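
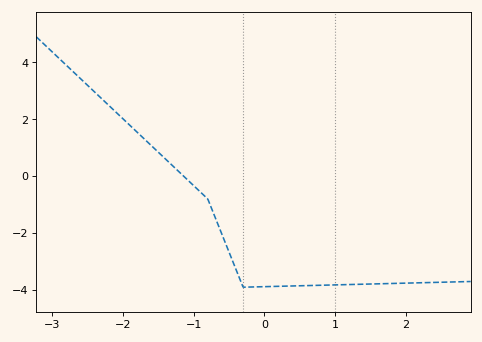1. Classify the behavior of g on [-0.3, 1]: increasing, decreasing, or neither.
increasing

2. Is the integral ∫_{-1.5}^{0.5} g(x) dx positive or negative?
negative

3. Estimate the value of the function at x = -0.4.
-3.28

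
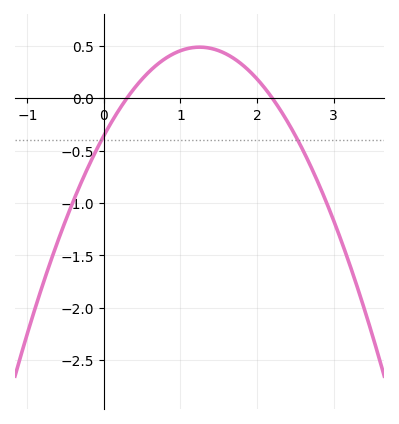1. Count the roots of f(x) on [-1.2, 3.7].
2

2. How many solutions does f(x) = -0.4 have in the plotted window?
2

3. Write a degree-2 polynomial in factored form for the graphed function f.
y = -0.54(x - 0.3)(x - 2.2)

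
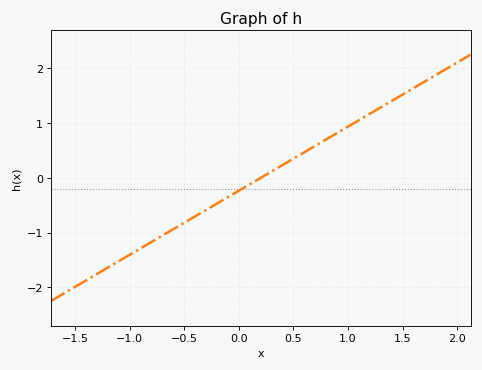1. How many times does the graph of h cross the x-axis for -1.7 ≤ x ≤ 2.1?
1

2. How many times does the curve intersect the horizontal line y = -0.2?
1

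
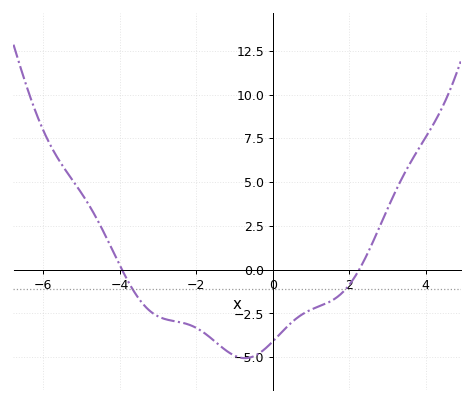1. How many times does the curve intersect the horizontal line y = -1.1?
2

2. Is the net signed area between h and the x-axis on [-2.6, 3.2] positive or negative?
negative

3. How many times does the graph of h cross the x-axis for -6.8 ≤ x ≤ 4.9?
2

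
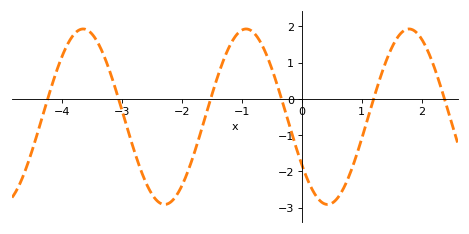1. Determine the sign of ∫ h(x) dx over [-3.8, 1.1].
negative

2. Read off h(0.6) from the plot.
-2.72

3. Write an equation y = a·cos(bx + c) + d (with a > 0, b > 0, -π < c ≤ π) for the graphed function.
y = 2.42cos(2.31x + 2.15) - 0.49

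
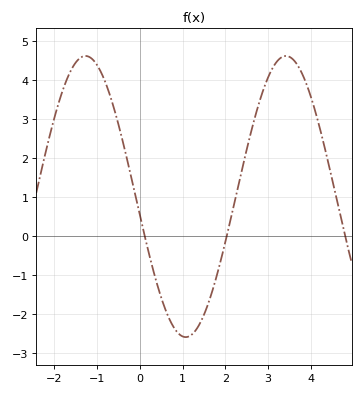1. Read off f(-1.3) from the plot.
4.61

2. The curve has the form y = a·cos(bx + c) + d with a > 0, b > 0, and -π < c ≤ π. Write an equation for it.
y = 3.6cos(1.34x + 1.7) + 1.01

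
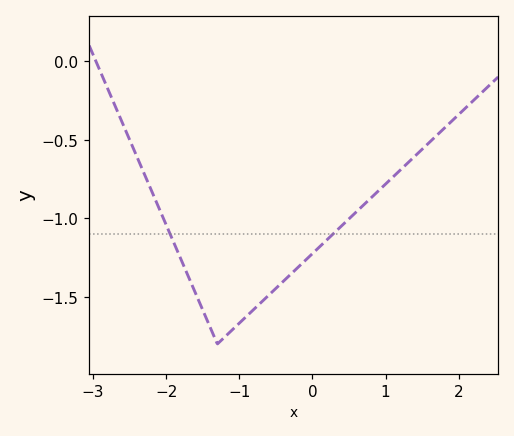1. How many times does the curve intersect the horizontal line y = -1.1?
2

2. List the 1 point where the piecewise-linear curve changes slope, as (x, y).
(-1.3, -1.8)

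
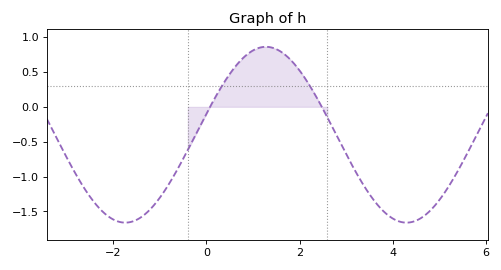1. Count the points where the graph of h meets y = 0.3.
2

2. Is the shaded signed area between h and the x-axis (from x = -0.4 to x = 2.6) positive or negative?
positive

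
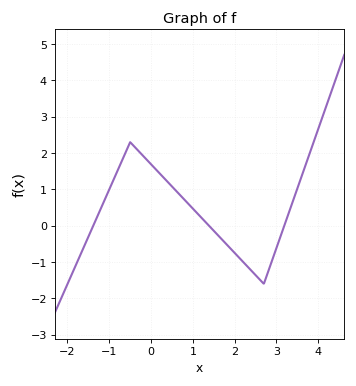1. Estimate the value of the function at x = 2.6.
-1.5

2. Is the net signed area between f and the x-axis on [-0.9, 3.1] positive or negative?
positive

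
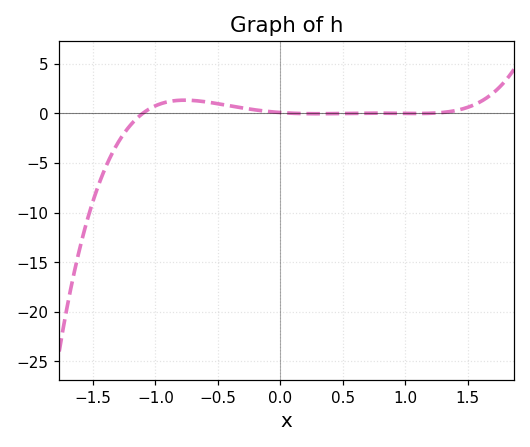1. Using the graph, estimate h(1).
-0.015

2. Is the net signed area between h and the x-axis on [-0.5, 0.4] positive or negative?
positive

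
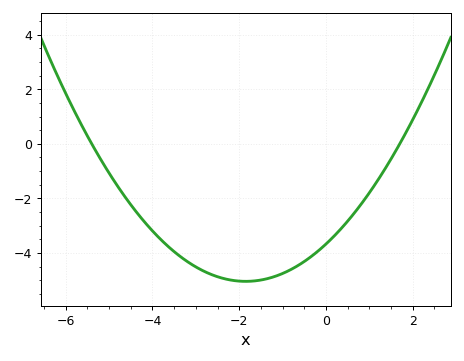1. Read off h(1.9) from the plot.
0.584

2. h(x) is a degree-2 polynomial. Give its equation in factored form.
y = 0.4(x + 5.4)(x - 1.7)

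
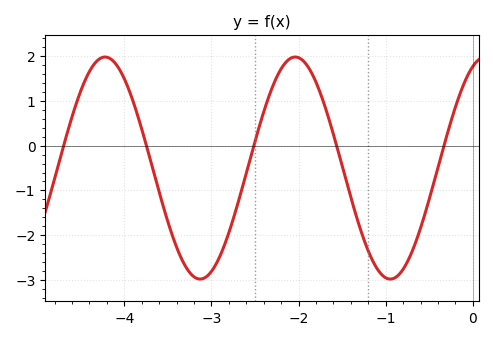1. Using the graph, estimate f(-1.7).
0.9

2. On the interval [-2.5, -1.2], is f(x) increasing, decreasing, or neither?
neither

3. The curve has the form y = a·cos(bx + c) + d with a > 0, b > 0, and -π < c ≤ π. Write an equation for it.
y = 2.48cos(2.9x - 0.41) - 0.5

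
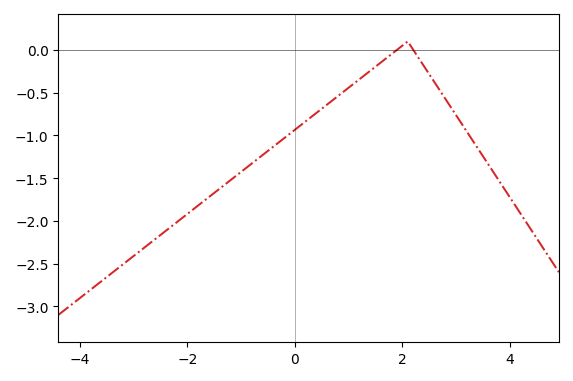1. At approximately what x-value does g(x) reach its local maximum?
2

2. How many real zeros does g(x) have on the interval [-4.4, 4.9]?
2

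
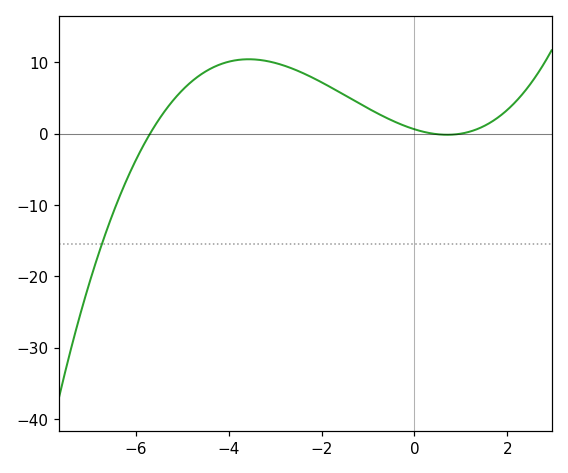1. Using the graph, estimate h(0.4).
0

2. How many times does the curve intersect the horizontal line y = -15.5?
1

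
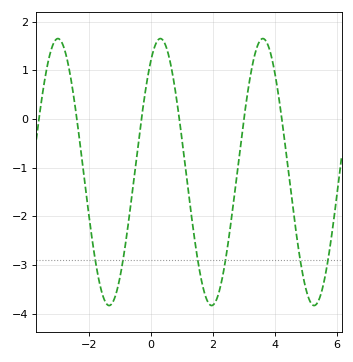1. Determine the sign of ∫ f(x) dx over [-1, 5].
negative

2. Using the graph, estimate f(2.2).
-3.56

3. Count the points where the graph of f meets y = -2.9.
6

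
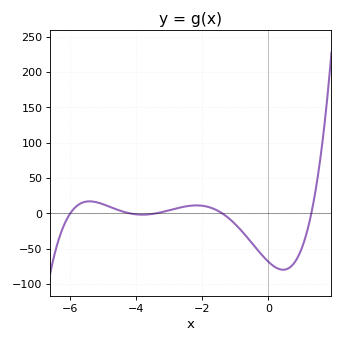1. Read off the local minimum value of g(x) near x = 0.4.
-80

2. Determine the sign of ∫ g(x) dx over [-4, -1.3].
positive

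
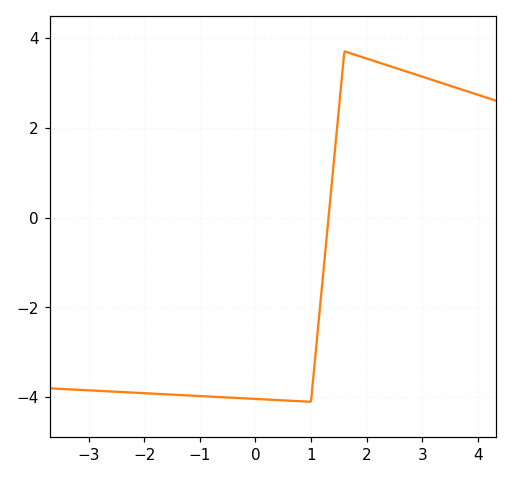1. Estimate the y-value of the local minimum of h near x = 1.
-4.1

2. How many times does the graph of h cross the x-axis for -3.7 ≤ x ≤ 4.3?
1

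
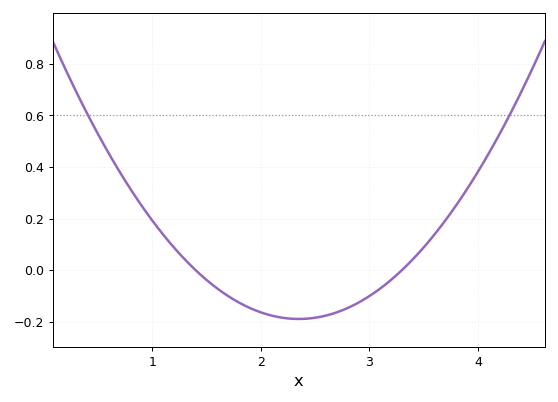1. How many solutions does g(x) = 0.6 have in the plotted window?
2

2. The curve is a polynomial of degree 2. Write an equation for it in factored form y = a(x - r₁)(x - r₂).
y = 0.21(x - 1.4)(x - 3.3)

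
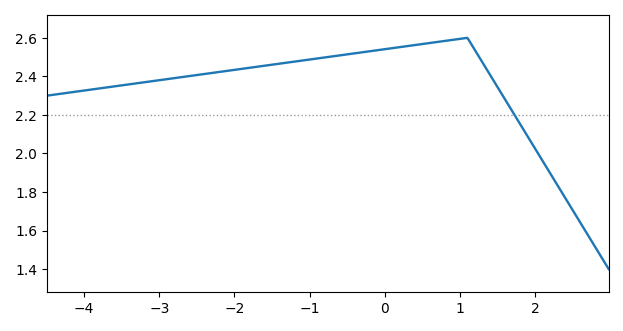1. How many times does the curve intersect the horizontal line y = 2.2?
1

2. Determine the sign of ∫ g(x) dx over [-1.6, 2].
positive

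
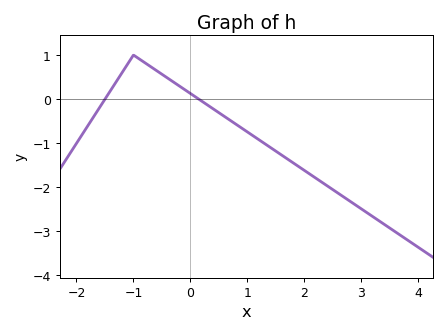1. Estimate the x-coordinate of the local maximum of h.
-1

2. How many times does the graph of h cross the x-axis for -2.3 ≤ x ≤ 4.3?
2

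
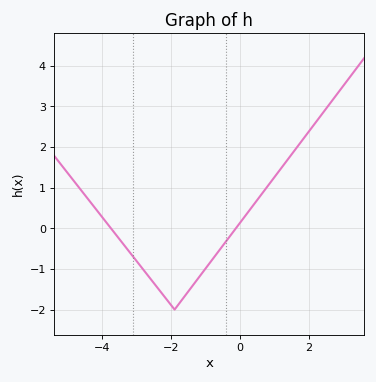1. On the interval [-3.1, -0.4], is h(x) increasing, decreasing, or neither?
neither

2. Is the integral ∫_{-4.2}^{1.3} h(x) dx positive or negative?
negative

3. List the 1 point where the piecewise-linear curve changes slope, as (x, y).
(-1.9, -2)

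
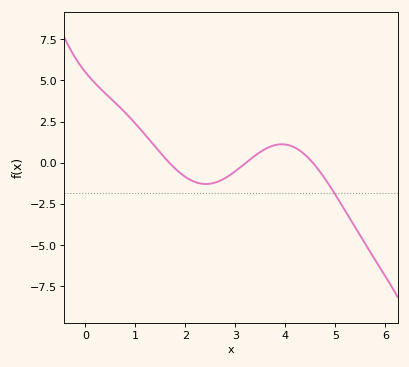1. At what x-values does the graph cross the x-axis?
1.7, 3.2, 4.6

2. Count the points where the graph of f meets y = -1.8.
1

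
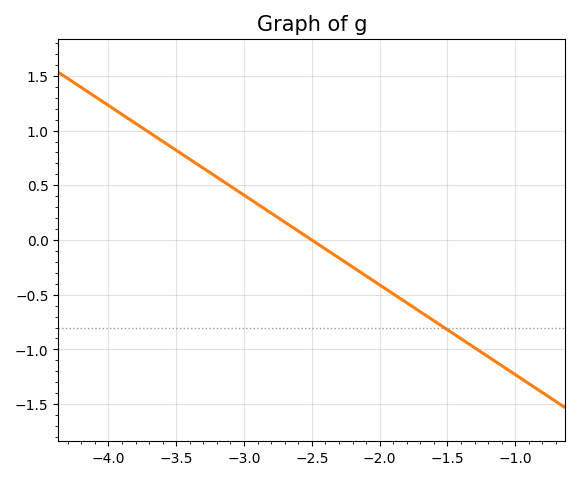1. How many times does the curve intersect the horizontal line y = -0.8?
1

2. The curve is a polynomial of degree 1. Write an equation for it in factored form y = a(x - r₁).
y = -0.82(x + 2.5)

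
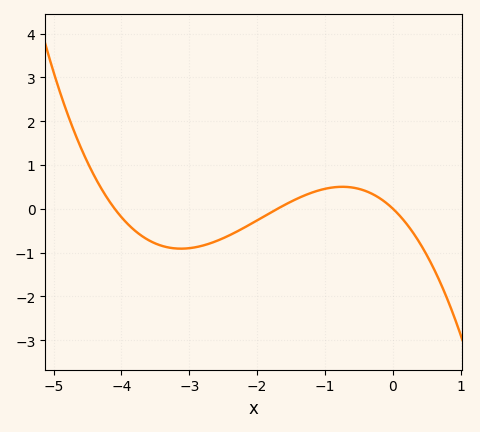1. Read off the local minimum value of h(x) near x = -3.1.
-0.912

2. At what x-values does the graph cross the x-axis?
-4.1, -1.7, 0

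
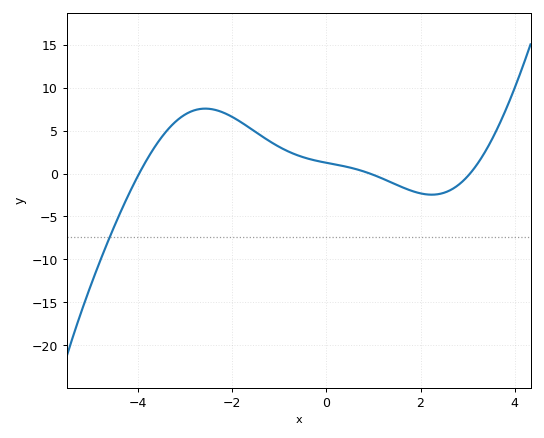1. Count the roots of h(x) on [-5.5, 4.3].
3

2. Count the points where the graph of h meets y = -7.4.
1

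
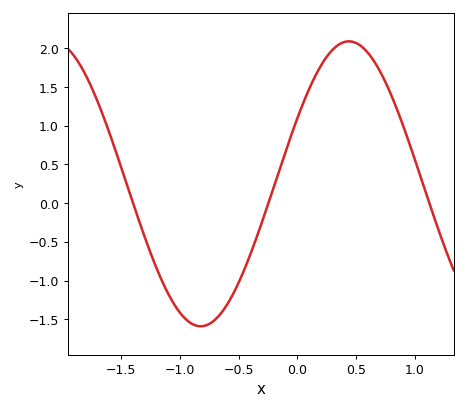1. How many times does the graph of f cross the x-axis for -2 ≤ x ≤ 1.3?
3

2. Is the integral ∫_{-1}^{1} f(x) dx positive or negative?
positive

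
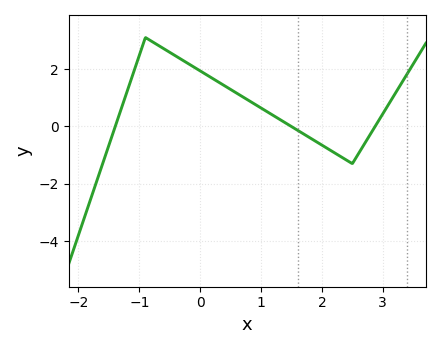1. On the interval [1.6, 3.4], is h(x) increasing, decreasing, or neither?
neither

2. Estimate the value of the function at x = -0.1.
2.06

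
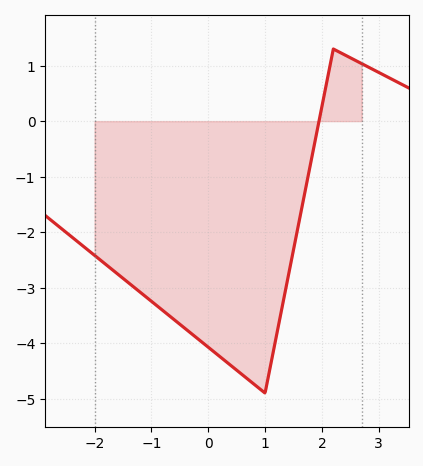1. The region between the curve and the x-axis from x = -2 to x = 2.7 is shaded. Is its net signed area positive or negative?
negative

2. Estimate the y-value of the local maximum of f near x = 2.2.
1.3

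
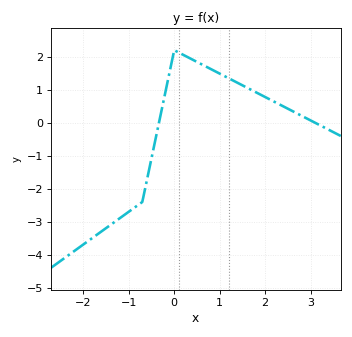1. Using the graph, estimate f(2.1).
0.71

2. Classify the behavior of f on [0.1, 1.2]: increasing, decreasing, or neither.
decreasing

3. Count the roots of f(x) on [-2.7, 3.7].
2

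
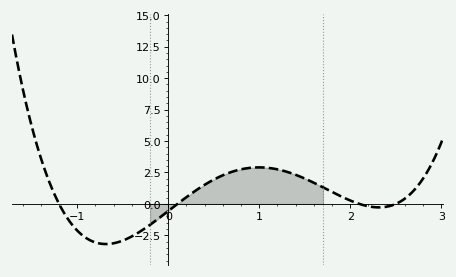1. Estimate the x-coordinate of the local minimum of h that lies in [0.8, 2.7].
2.3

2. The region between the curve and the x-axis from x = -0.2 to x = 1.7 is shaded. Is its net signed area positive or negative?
positive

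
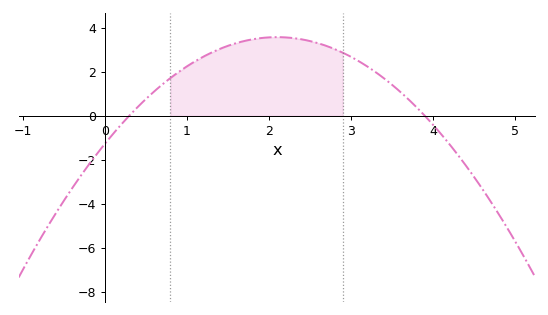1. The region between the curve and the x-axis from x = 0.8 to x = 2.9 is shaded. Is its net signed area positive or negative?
positive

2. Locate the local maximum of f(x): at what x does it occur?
2.1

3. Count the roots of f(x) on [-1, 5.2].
2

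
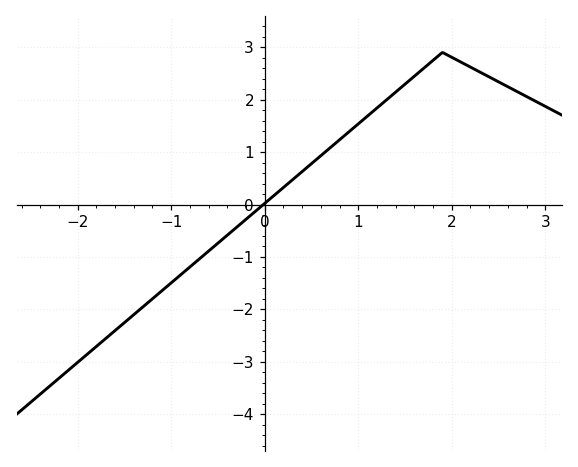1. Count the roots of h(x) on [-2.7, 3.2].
1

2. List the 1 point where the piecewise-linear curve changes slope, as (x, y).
(1.9, 2.9)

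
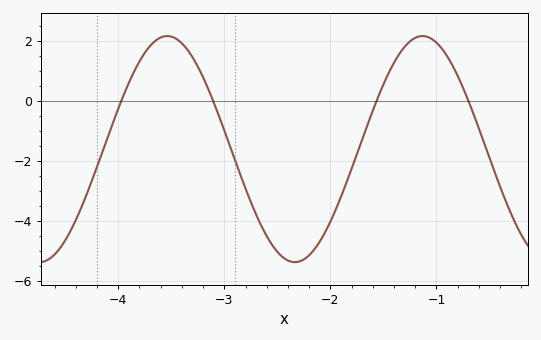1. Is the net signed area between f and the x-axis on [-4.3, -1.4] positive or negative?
negative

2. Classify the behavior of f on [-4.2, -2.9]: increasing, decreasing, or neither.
neither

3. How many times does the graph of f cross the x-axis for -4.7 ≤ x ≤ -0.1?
4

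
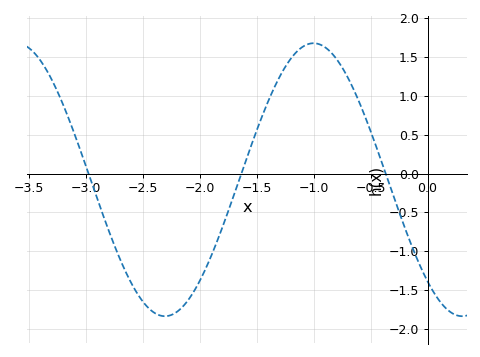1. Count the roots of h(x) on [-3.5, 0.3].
3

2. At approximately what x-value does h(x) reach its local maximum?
-1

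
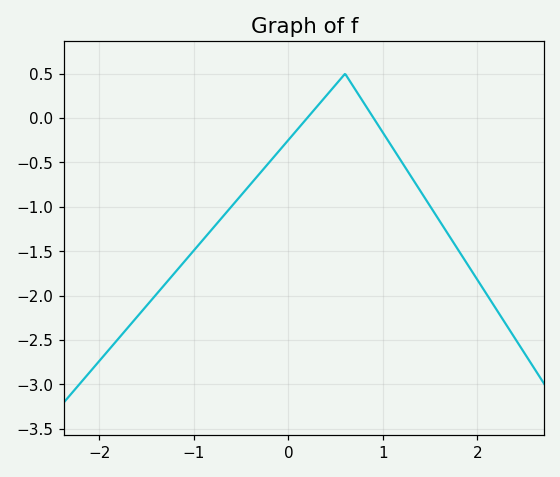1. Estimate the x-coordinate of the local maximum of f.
0.6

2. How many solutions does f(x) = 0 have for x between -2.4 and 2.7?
2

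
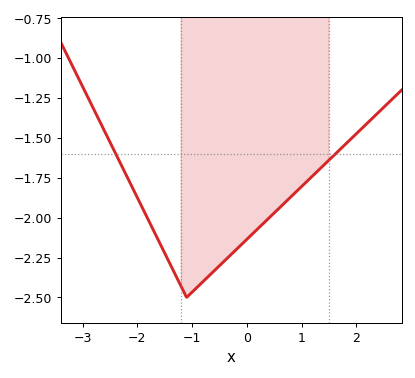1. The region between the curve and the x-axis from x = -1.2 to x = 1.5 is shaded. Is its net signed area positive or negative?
negative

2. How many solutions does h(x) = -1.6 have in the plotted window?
2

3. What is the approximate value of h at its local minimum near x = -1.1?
-2.5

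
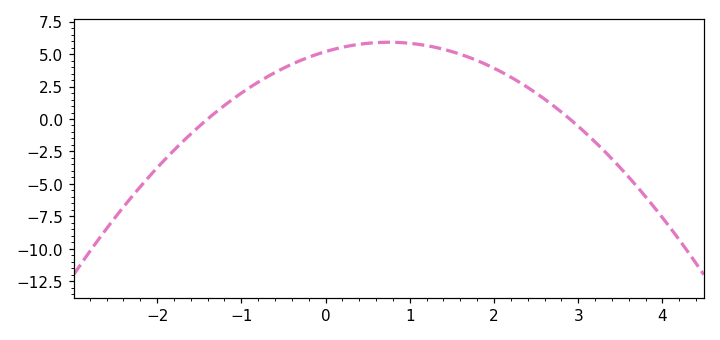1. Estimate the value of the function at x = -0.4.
4.22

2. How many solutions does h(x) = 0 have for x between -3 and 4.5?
2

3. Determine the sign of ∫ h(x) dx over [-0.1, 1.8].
positive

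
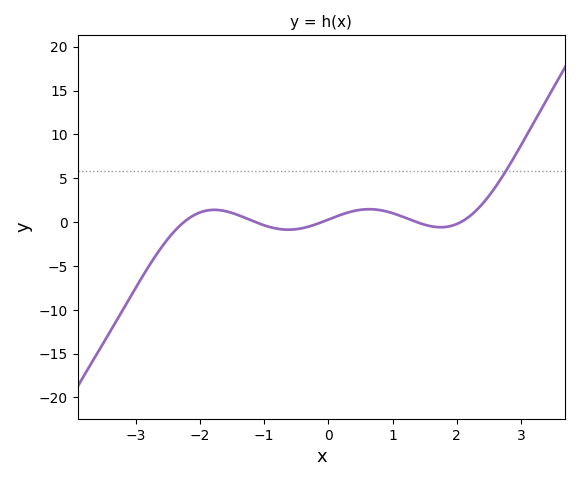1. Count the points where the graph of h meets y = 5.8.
1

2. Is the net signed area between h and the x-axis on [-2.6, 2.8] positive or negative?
positive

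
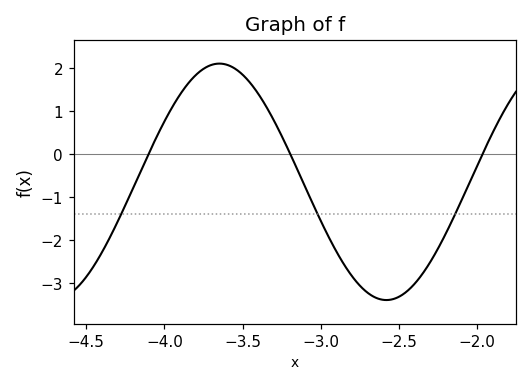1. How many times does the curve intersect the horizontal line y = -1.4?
3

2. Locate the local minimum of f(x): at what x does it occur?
-2.58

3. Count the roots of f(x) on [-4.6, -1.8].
3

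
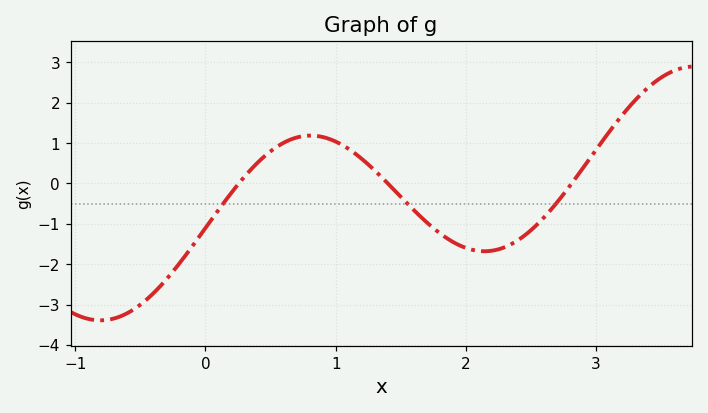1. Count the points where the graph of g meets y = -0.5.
3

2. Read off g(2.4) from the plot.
-1.4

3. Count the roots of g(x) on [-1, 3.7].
3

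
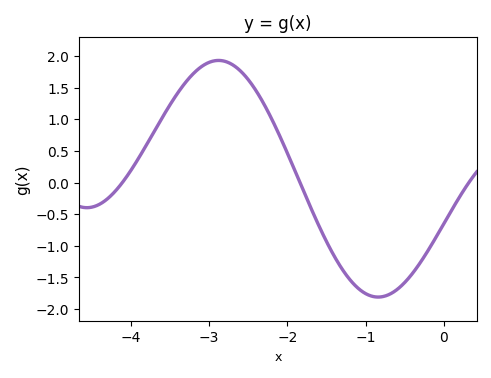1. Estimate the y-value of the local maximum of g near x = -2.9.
1.93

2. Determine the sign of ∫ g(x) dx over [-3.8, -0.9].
positive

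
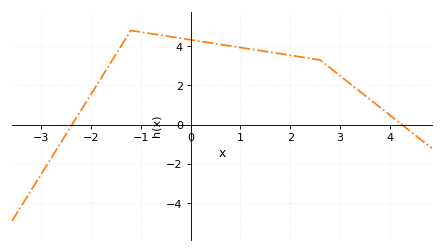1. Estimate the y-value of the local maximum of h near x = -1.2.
4.8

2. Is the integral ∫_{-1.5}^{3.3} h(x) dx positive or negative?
positive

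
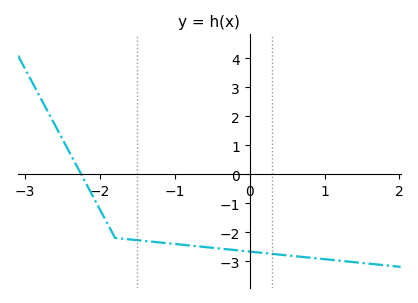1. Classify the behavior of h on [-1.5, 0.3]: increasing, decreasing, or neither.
decreasing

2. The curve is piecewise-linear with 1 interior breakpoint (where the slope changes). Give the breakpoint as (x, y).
(-1.8, -2.2)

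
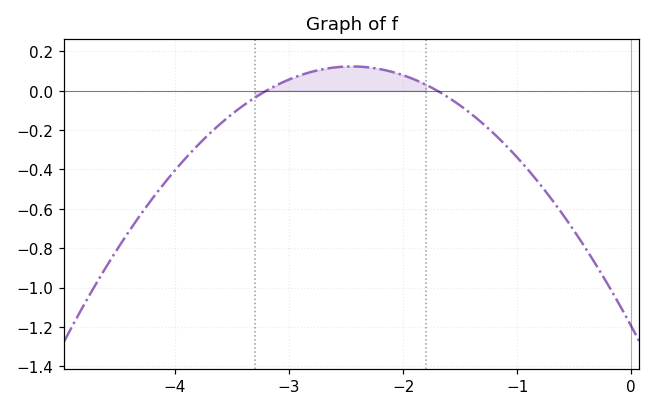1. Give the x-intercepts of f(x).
-3.2, -1.7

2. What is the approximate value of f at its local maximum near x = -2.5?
0.124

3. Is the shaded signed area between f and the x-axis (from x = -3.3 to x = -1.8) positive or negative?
positive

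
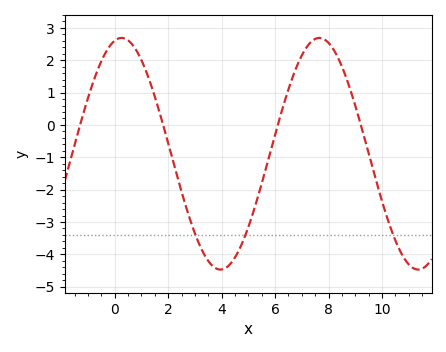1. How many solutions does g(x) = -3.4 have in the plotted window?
3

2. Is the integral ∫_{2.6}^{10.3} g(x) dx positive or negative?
negative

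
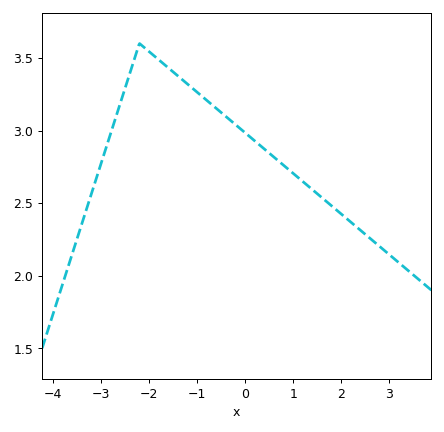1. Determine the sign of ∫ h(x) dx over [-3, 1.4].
positive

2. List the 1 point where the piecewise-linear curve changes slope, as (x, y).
(-2.2, 3.6)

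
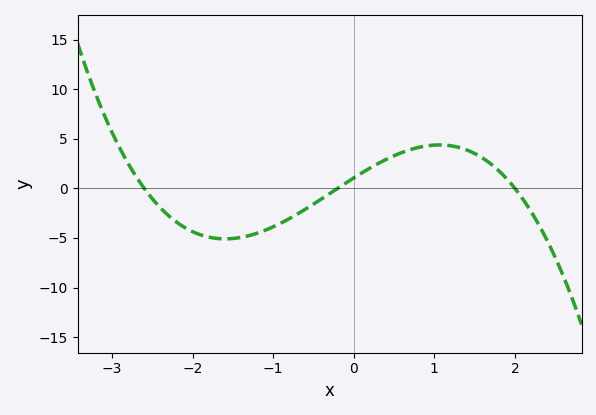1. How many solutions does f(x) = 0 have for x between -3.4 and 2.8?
3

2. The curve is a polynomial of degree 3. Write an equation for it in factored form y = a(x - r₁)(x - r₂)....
y = -1.01(x + 2.6)(x + 0.2)(x - 2)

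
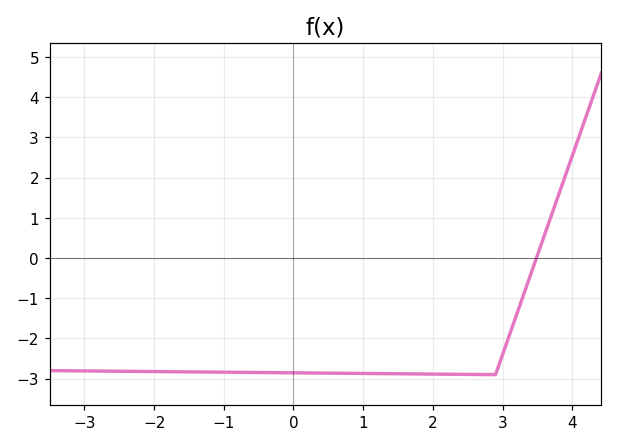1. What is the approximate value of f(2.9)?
-2.9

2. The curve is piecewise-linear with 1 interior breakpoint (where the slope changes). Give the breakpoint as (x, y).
(2.9, -2.9)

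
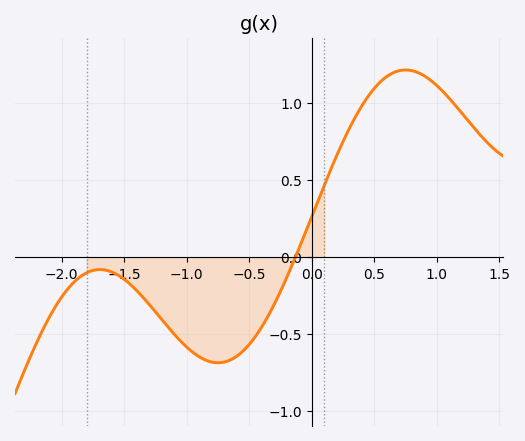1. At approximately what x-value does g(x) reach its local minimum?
-0.749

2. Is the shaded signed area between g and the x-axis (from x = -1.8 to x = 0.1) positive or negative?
negative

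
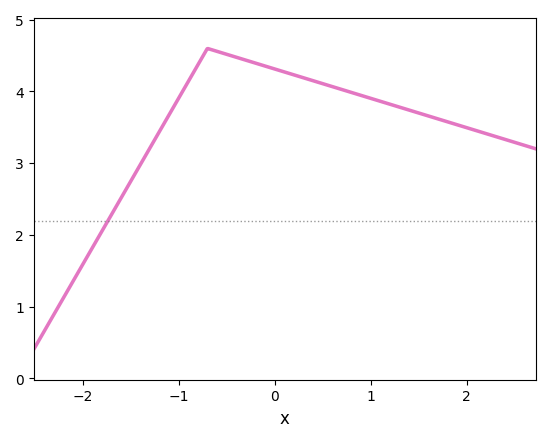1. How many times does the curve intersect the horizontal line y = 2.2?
1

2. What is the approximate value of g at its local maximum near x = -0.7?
4.6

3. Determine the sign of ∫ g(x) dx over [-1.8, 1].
positive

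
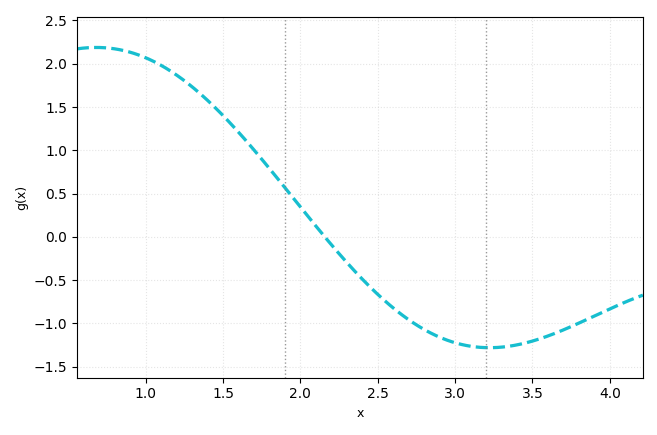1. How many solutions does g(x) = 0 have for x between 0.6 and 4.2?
1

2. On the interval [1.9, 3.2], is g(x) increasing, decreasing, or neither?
decreasing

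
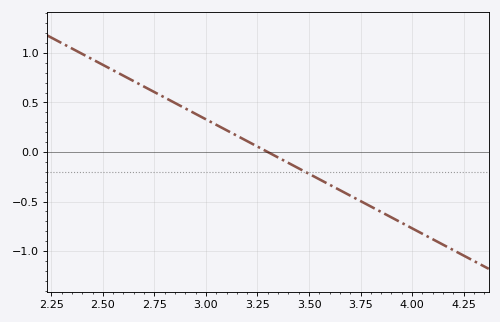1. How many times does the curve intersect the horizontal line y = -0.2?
1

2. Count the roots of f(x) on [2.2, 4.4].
1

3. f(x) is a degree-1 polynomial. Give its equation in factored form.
y = -1.1(x - 3.3)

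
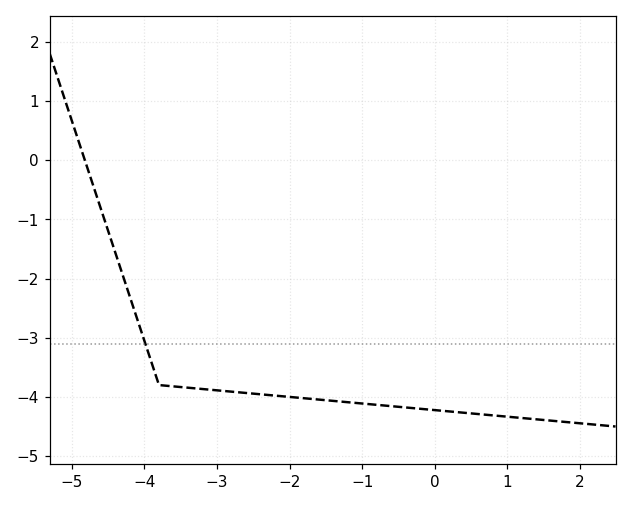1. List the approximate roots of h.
-4.8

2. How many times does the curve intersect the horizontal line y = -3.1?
1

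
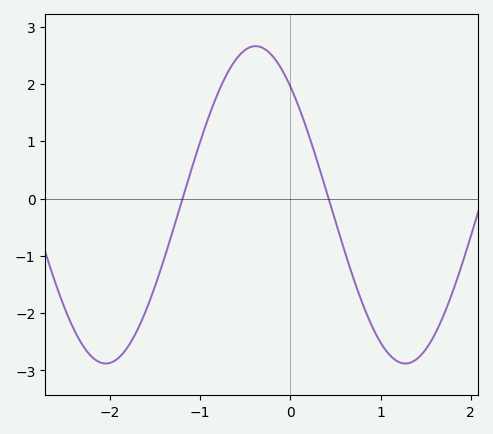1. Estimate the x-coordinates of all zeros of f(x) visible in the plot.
-1.2, 0.424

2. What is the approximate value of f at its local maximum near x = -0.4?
2.66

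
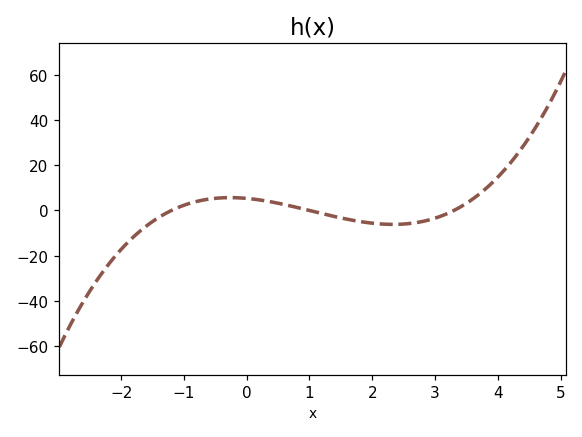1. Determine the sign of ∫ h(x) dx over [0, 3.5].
negative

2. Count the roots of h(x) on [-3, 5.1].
3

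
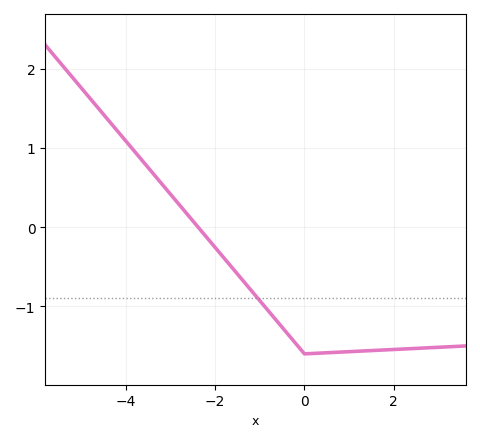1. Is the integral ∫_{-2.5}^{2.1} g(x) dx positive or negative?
negative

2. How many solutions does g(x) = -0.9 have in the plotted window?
1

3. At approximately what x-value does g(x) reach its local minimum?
0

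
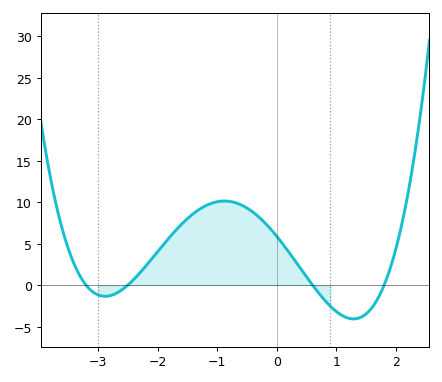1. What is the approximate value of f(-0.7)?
9.95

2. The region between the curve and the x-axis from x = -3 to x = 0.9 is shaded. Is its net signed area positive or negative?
positive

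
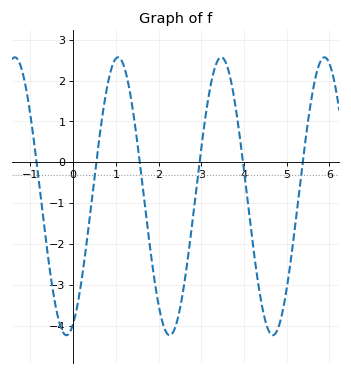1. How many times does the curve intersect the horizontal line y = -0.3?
6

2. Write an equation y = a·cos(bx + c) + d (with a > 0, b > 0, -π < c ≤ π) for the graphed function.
y = 3.4cos(2.6x - 2.73) - 0.83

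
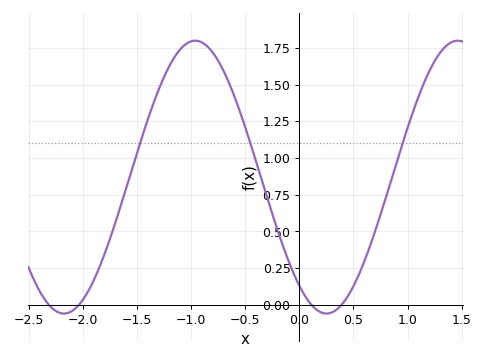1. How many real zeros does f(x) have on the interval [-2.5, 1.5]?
4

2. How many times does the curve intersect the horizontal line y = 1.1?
3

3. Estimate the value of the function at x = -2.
0.05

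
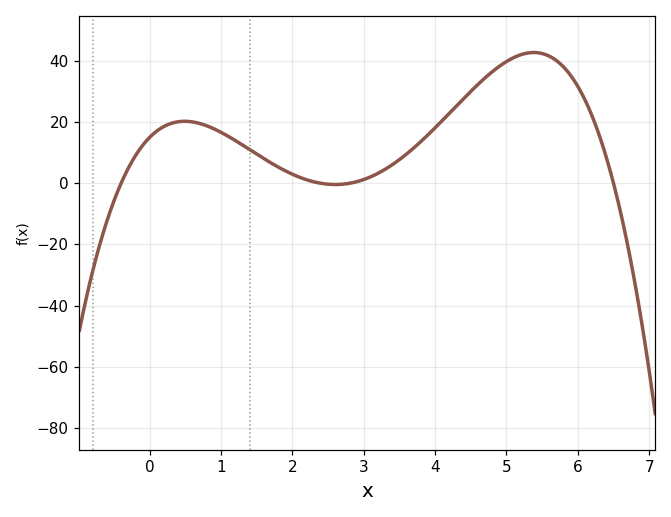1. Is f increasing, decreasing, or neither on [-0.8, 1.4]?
neither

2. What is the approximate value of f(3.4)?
6.08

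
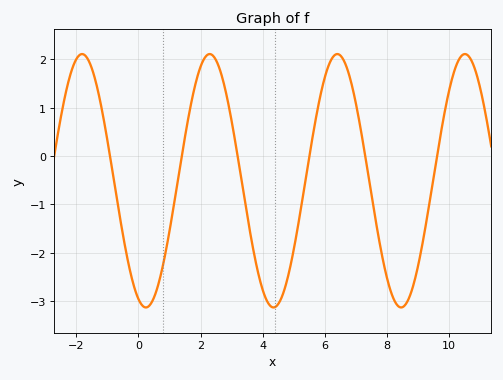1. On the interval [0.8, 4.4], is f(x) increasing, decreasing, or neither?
neither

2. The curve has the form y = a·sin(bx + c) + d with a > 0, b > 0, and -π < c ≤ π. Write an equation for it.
y = 2.62sin(1.53x - 1.94) - 0.51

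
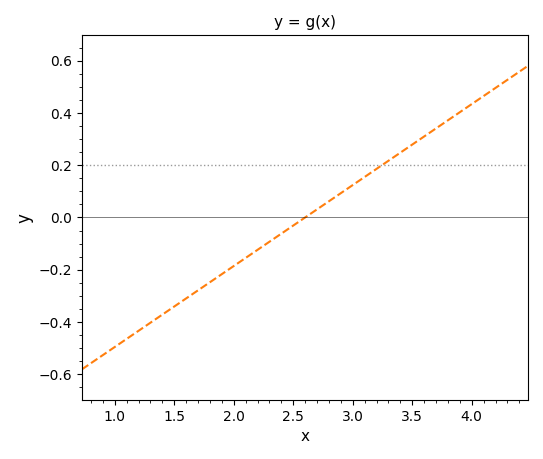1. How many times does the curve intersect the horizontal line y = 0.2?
1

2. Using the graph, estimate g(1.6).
-0.32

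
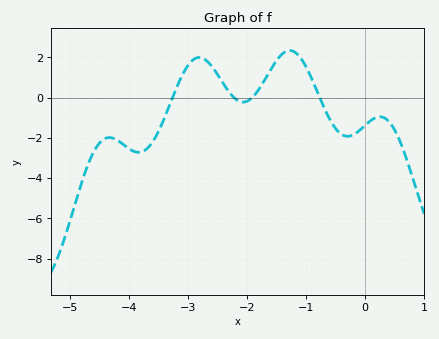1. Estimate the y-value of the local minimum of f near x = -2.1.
-0.2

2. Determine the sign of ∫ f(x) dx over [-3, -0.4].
positive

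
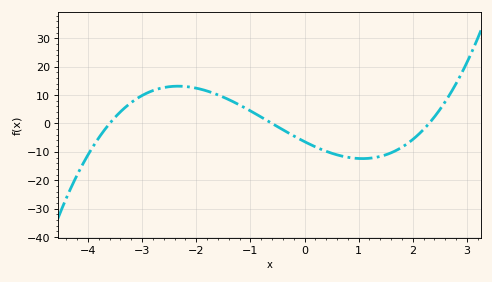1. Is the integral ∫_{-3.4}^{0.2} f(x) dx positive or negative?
positive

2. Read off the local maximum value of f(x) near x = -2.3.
13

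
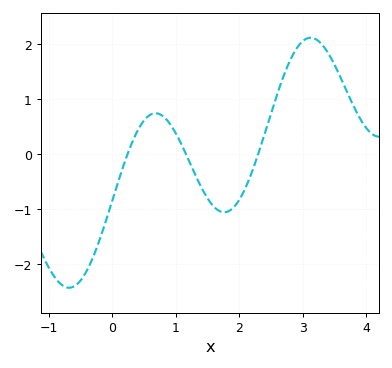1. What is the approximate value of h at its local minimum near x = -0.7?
-2.42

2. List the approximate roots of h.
0.24, 1.16, 2.3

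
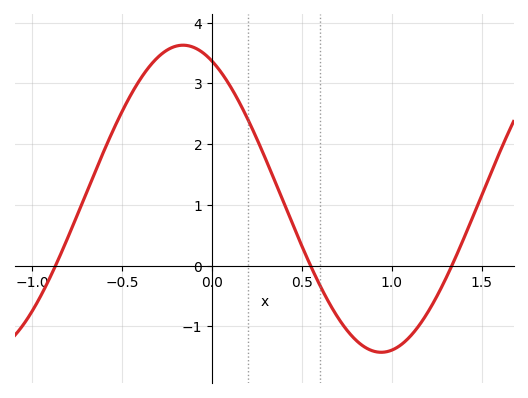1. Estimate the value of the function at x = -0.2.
3.6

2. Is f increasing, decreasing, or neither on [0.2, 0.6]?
decreasing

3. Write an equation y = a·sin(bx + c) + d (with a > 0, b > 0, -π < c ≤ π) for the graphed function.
y = 2.53sin(2.9x + 2) + 1.1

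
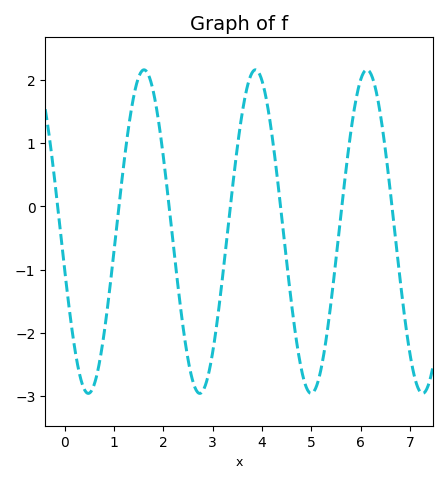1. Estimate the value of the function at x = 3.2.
-1.1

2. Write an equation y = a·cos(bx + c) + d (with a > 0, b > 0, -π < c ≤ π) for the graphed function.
y = 2.56cos(2.8x + 1.8) - 0.4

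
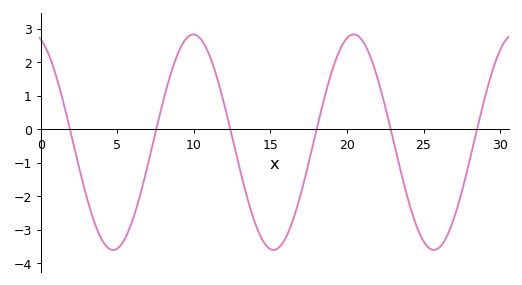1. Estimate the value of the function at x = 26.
-3.5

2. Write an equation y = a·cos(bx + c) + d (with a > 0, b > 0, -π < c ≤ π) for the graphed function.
y = 3.22cos(0.6x + 0.3) - 0.39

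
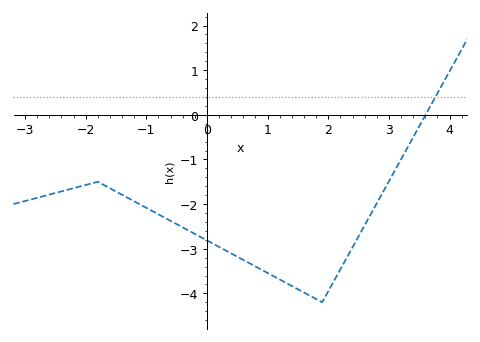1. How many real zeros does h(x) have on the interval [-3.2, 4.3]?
1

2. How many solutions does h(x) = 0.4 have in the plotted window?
1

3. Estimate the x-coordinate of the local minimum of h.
1.9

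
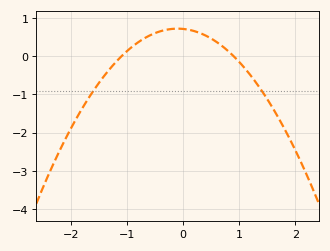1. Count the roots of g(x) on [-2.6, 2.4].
2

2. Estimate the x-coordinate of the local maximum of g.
-0.1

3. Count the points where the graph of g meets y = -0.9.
2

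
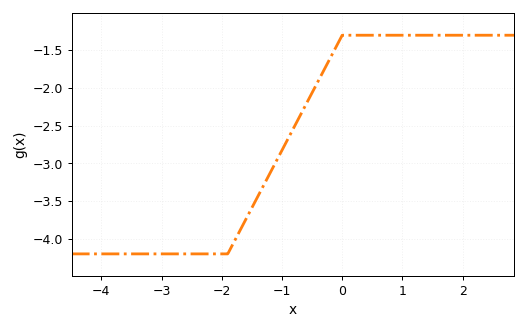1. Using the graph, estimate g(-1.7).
-3.89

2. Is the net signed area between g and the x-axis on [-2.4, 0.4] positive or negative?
negative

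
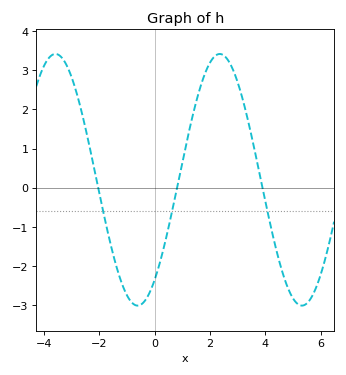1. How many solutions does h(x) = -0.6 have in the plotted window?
3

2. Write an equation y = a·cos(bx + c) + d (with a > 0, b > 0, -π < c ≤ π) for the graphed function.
y = 3.22cos(1.1x - 2.5) + 0.2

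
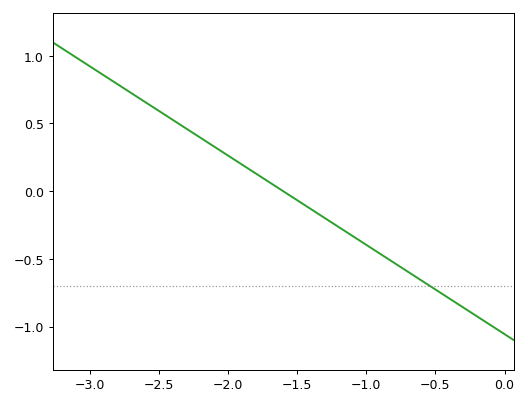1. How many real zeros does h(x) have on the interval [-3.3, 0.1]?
1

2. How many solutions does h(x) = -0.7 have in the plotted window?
1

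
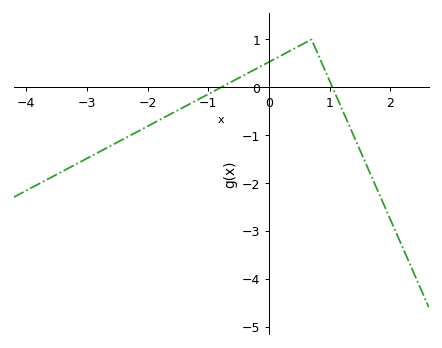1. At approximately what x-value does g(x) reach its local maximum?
0.697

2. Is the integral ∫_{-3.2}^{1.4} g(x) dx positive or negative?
negative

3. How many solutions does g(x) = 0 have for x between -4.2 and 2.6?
2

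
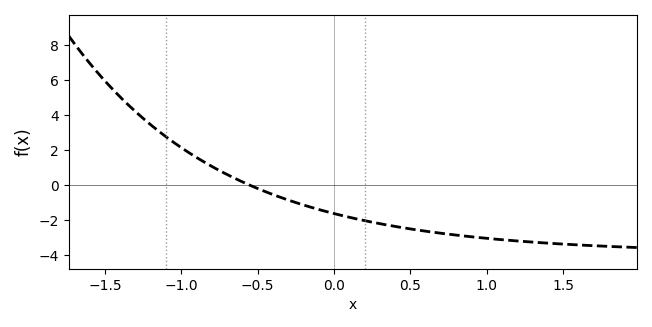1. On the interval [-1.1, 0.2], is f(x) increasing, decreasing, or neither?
decreasing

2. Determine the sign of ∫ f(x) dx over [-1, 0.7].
negative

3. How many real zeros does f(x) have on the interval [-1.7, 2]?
1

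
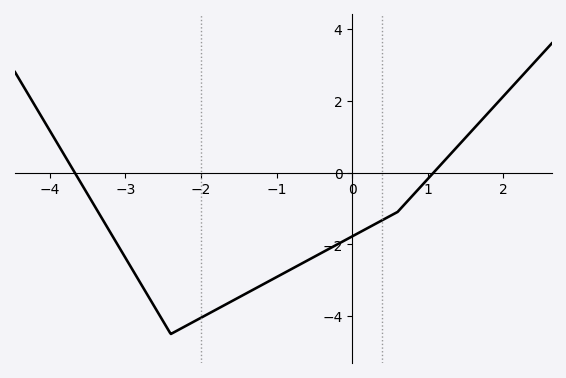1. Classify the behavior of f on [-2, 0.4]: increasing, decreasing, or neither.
increasing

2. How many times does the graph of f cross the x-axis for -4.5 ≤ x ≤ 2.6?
2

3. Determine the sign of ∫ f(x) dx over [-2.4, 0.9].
negative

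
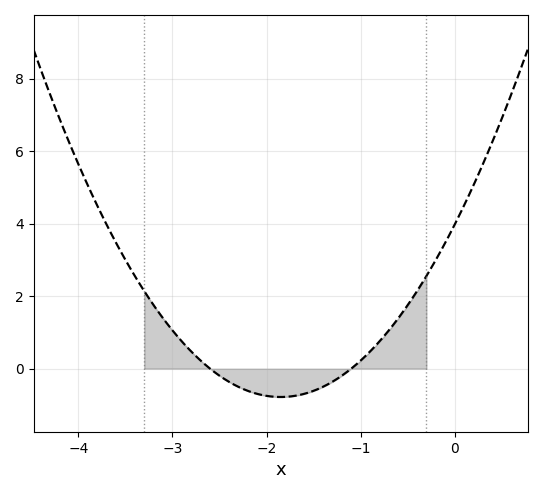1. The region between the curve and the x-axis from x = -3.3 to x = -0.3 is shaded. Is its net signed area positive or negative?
positive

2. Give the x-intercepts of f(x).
-2.6, -1.1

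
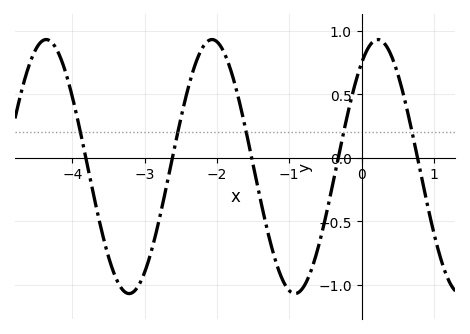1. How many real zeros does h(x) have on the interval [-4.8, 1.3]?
5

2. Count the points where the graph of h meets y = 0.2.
5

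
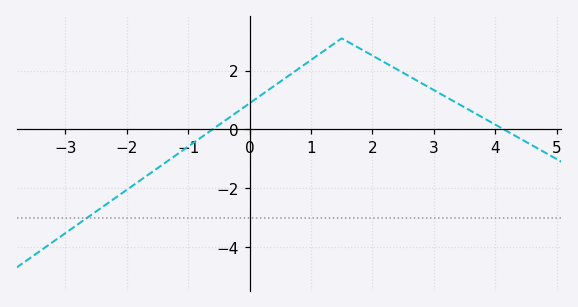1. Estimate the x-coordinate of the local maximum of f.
1.6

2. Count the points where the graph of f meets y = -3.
1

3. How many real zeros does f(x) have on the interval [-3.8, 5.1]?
2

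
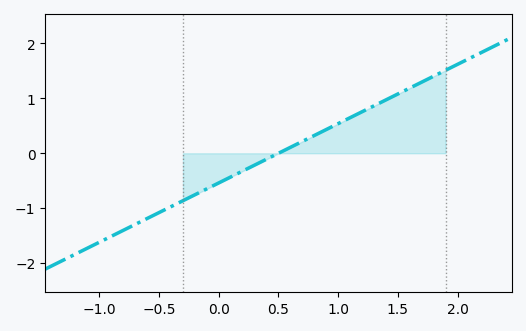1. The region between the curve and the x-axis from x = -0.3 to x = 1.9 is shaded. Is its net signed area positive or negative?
positive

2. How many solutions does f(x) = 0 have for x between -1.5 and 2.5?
1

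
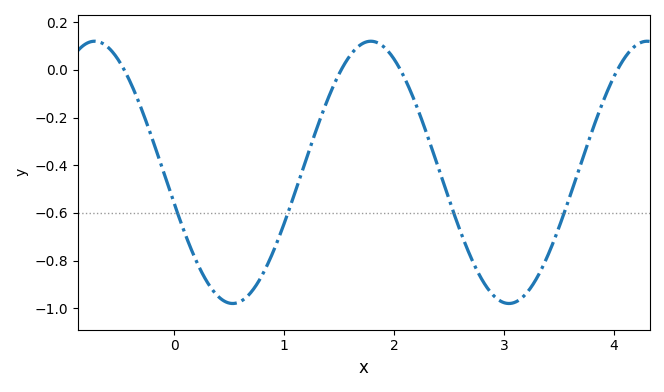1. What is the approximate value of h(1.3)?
-0.24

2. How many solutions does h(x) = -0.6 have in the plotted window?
4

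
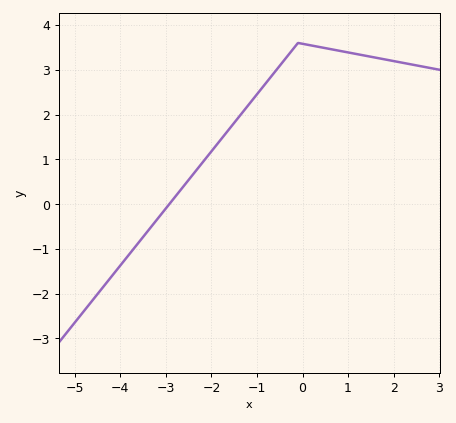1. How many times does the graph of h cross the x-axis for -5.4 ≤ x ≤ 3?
1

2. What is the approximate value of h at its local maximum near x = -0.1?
3.6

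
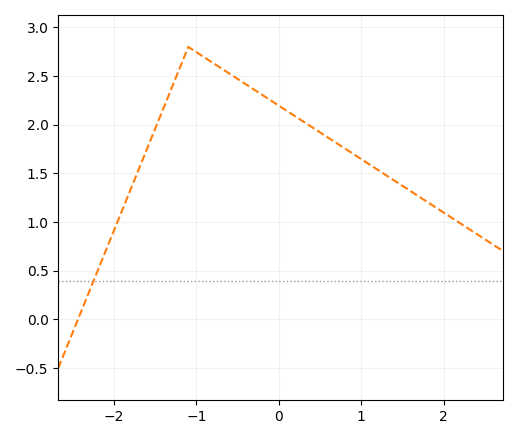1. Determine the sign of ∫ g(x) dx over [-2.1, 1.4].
positive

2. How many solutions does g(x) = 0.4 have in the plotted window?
1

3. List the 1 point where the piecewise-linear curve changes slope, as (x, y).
(-1.1, 2.8)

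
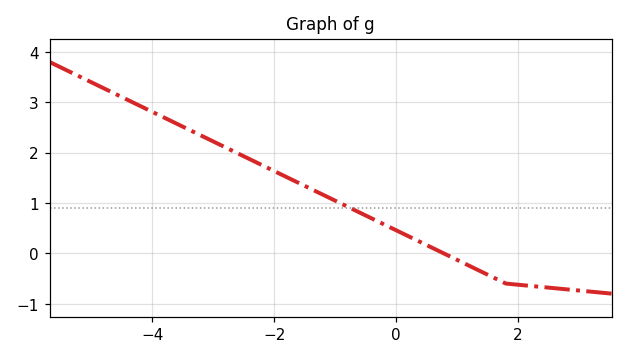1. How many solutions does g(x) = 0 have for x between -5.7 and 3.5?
1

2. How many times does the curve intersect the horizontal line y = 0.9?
1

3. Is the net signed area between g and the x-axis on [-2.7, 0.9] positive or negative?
positive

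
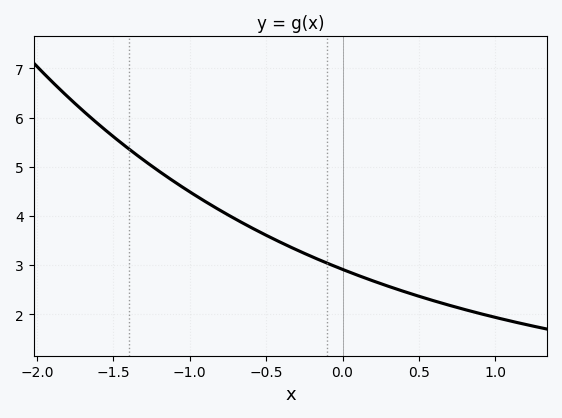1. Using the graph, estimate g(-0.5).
3.6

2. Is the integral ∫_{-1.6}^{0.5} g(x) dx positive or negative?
positive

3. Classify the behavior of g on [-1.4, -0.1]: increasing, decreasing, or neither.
decreasing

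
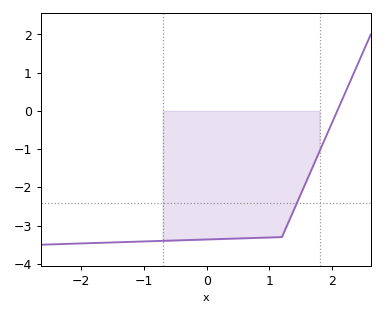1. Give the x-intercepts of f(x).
2.1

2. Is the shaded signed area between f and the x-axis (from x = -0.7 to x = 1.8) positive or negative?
negative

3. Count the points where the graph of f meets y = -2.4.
1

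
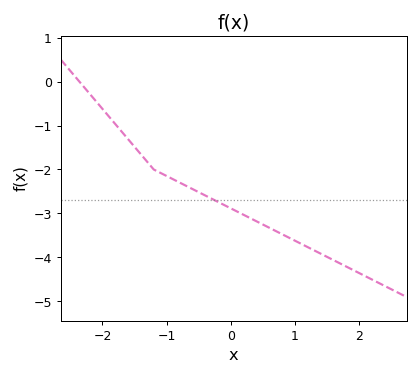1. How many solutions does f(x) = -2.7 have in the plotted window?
1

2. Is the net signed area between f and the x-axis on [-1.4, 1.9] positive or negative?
negative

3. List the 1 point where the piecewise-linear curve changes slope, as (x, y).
(-1.2, -2)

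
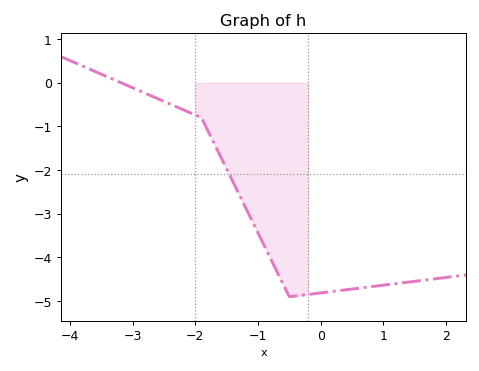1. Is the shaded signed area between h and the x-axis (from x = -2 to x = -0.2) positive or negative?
negative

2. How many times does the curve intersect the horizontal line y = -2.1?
1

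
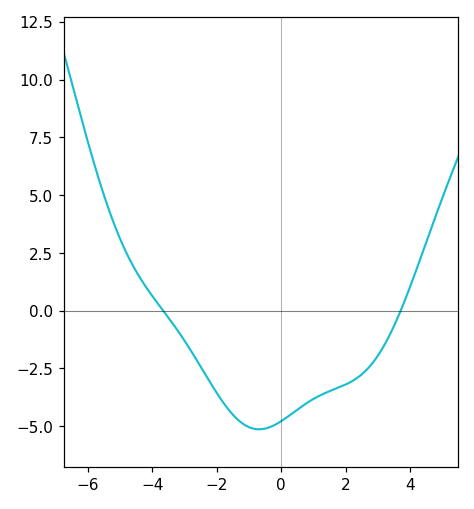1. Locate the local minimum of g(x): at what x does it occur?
-0.6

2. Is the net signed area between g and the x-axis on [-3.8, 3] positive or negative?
negative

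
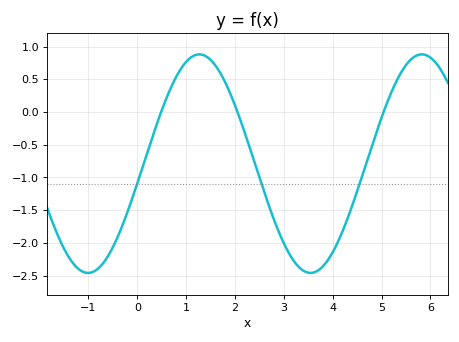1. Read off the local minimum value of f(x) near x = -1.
-2.46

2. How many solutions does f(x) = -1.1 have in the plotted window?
3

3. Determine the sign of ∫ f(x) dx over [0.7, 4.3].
negative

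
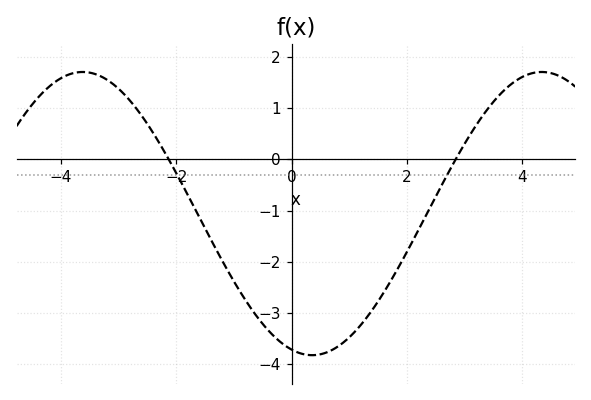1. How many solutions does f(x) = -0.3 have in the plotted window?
2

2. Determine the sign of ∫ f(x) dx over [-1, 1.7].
negative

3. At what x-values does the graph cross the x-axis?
-2.2, 2.8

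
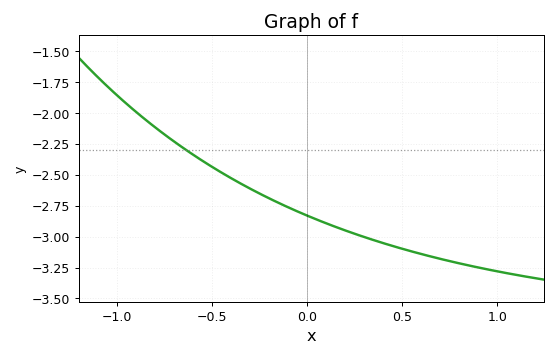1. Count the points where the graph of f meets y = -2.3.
1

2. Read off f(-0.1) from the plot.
-2.76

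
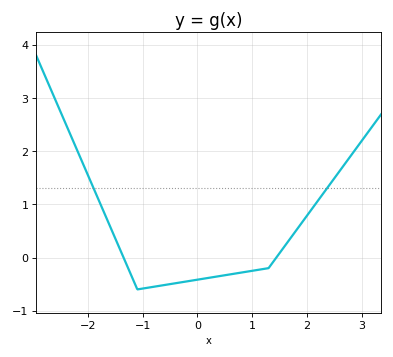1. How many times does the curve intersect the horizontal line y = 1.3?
2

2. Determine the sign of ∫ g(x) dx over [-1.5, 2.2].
negative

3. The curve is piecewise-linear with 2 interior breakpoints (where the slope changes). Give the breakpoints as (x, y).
(-1.1, -0.6); (1.3, -0.2)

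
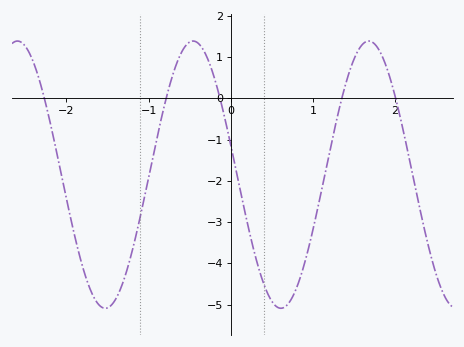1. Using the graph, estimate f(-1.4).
-4.9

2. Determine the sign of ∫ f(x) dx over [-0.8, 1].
negative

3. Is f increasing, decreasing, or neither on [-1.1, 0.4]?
neither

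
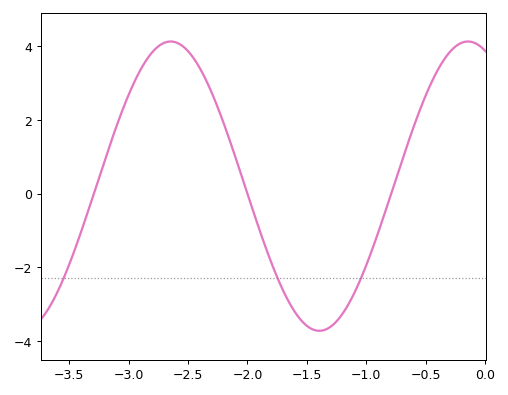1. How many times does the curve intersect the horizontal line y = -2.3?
3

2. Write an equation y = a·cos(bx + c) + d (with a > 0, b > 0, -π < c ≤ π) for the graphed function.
y = 3.93cos(2.51x + 0.36) + 0.2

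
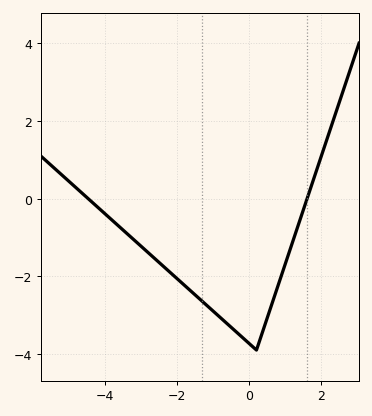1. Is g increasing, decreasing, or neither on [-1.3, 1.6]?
neither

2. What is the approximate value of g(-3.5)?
-0.8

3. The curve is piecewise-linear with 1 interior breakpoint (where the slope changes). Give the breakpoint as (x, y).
(0.2, -3.9)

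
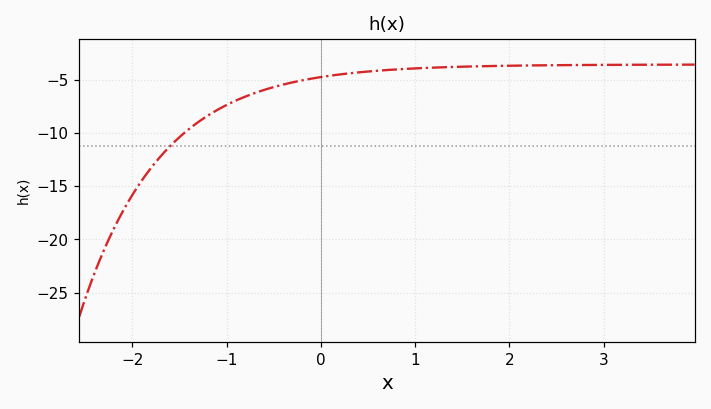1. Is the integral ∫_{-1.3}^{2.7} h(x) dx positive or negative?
negative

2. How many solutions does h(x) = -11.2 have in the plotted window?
1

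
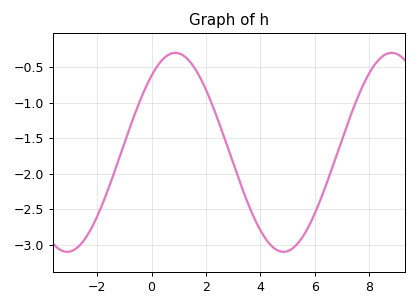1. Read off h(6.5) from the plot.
-2.05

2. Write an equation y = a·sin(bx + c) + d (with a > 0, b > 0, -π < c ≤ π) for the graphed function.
y = 1.4sin(0.79x + 0.88) - 1.7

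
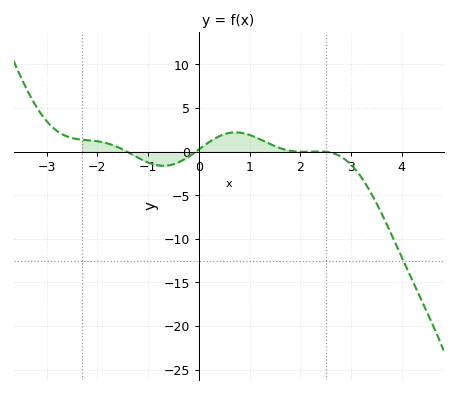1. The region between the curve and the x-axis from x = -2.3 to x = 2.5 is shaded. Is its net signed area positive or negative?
positive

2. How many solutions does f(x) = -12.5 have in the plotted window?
1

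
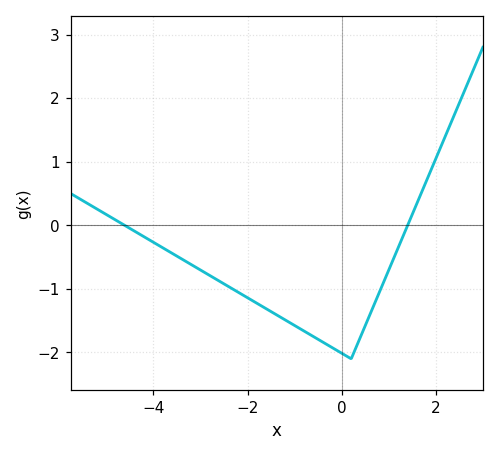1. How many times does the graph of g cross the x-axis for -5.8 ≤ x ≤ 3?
2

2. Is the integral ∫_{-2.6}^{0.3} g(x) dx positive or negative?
negative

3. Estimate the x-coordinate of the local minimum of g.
0.2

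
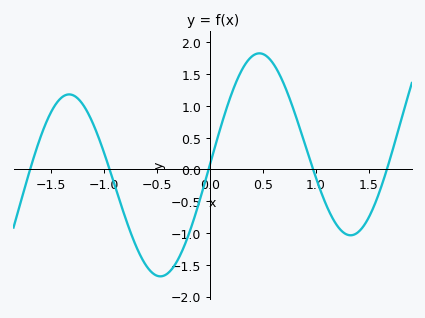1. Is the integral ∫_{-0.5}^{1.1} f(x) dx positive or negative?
positive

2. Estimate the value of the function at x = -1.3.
1.17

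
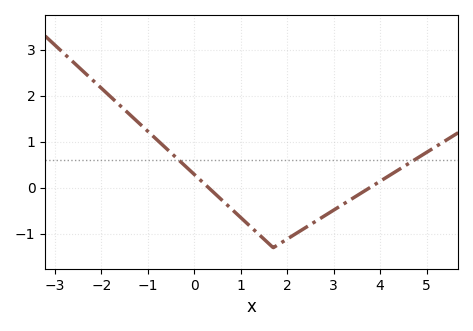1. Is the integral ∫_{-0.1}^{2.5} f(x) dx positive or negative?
negative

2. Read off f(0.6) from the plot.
-0.3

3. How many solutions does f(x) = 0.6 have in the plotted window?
2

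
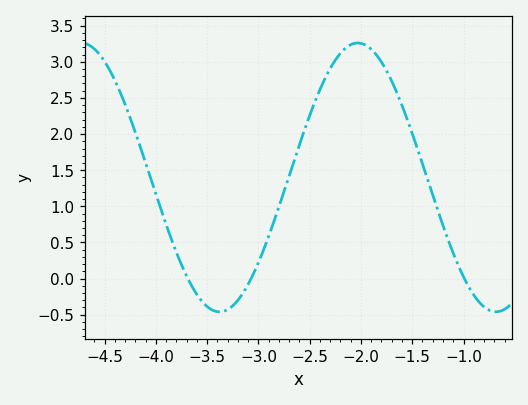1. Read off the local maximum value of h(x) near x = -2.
3.25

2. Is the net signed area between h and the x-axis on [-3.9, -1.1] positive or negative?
positive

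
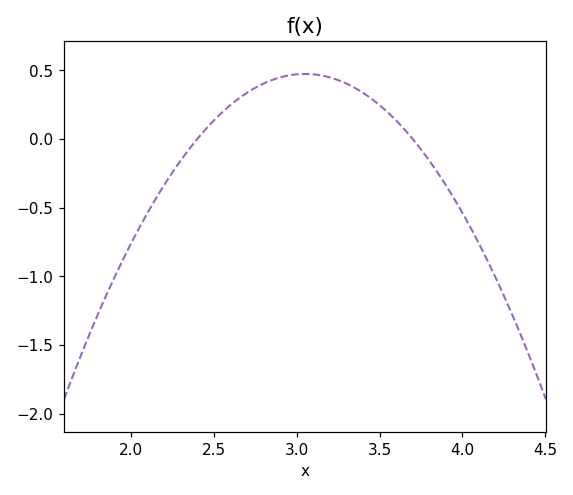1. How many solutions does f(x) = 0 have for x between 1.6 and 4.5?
2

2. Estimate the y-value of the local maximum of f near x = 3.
0.473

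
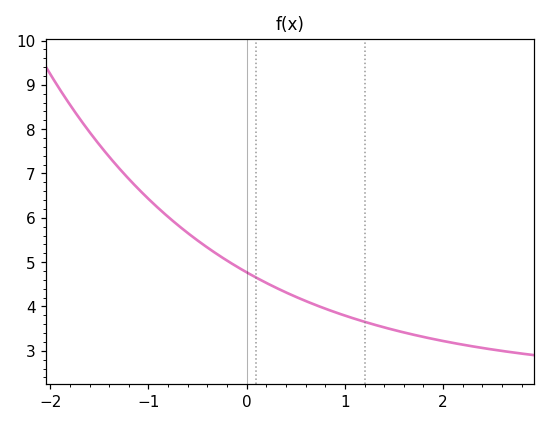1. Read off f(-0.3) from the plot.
5.18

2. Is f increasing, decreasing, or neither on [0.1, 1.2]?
decreasing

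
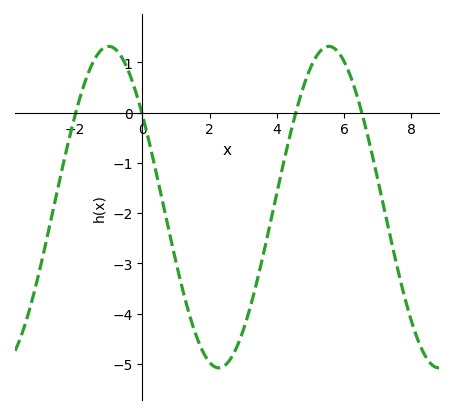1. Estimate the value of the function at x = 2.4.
-5.1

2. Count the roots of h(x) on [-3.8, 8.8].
4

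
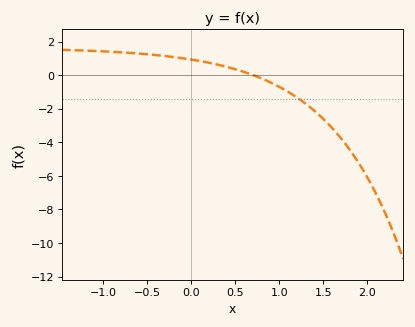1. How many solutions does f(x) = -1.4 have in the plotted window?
1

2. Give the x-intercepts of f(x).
0.7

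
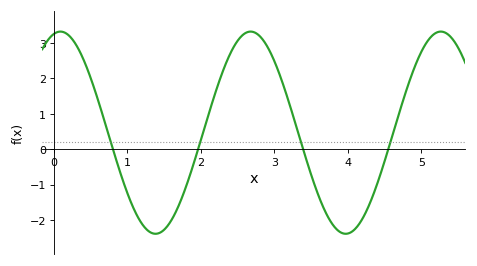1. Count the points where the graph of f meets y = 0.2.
4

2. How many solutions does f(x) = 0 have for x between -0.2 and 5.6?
4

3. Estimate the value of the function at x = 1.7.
-1.6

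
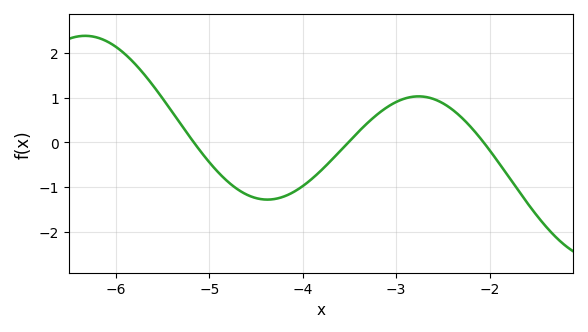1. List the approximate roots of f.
-5.17, -3.51, -2.06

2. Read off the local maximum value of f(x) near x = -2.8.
1.03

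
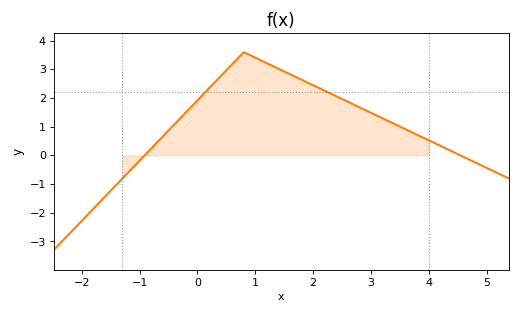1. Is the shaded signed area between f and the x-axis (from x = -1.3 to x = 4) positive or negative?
positive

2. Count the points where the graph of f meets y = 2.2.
2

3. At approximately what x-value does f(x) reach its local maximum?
0.8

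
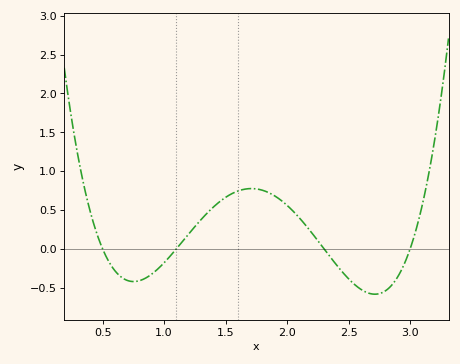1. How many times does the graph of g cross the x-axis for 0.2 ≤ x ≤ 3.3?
4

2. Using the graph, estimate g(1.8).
0.753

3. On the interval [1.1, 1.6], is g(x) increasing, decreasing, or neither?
increasing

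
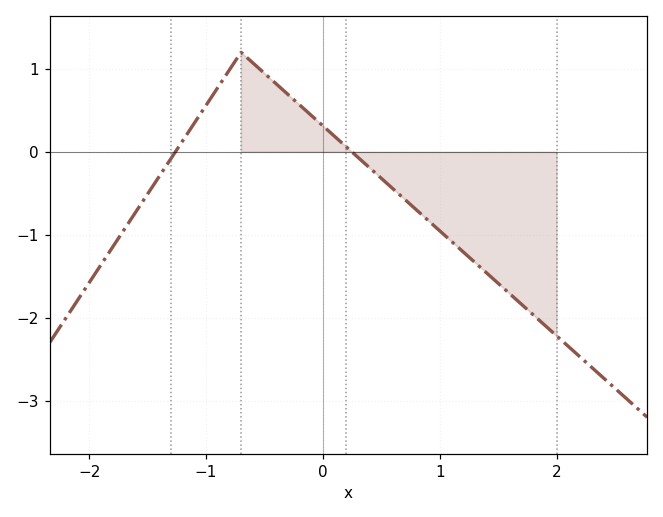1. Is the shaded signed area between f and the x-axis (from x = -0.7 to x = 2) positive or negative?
negative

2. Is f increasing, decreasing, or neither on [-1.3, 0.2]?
neither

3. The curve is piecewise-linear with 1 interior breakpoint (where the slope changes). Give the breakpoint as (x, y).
(-0.7, 1.2)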